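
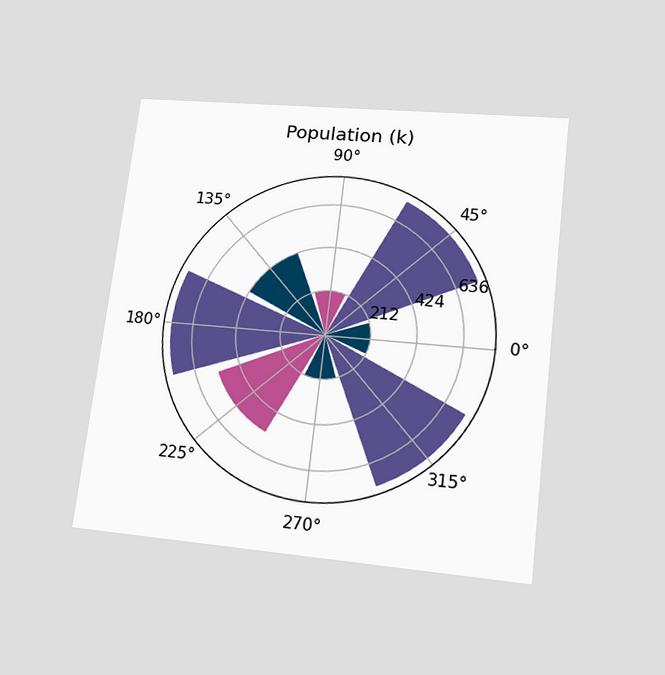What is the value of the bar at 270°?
The chart is tilted about 7° clockwise and viewed at a slight angle. The bar at 270° reaches 212k on the radial axis.

212k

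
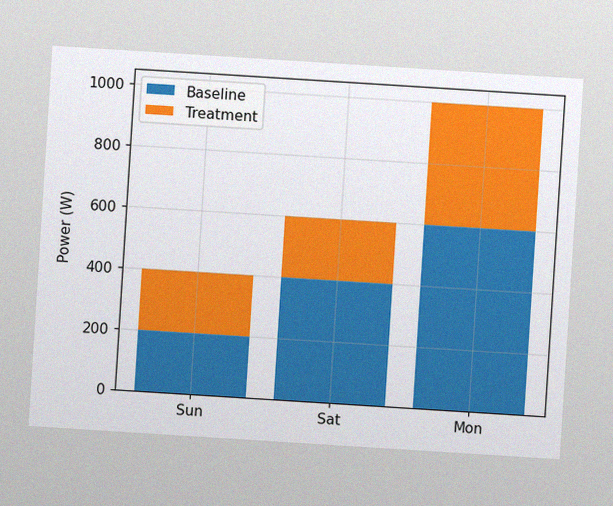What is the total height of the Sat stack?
The chart is tilted about 4° clockwise, with some photo noise. The Sat stack's top reaches 600W on the y-axis.

600W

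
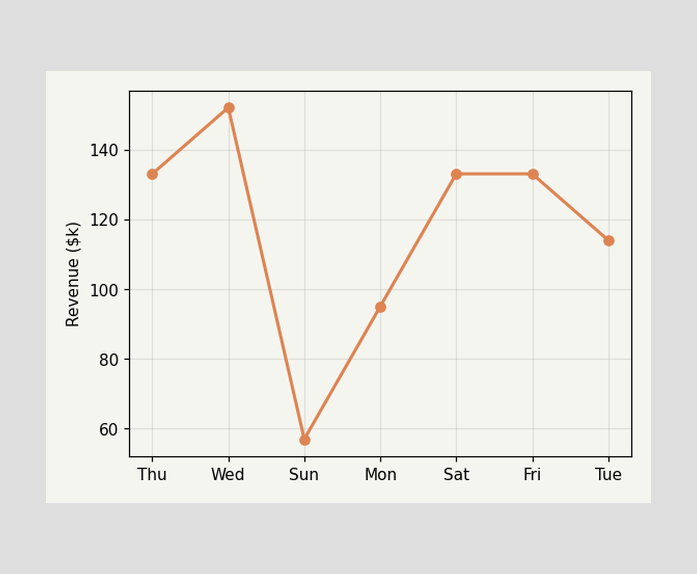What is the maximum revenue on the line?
$152k

The highest point is at Wed, and reading across to the y-axis gives $152k.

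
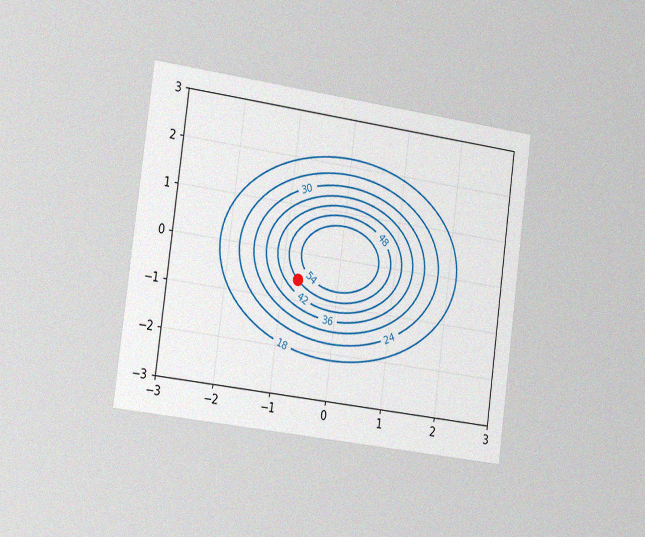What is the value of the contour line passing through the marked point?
The chart is tilted about 8° clockwise and viewed slightly from the left, with some photo noise. The marked point sits on the contour labelled 48.

48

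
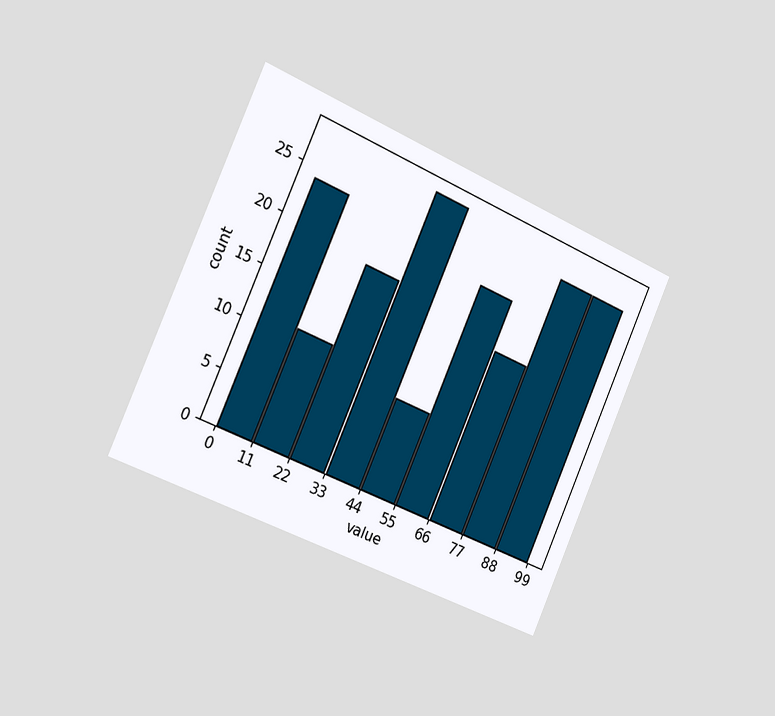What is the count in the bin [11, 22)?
The chart is tilted about 24° clockwise and viewed slightly from the left. The [11, 22) bin has height 11.

11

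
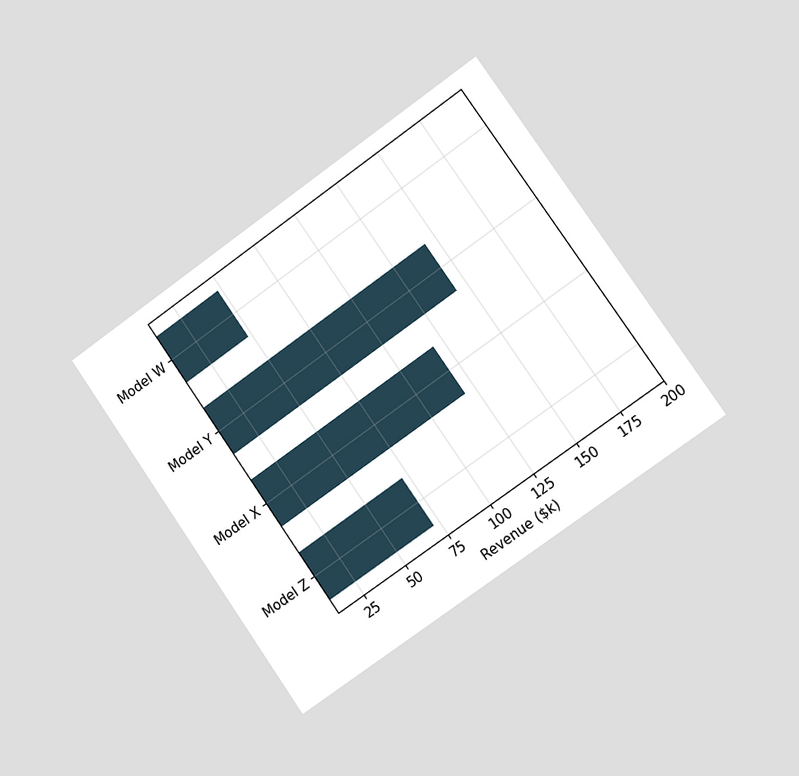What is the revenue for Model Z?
The chart is tilted about 35° counter-clockwise and viewed slightly from the right. Reading along the chart's x-axis, the Model Z bar reaches $72k.

$72k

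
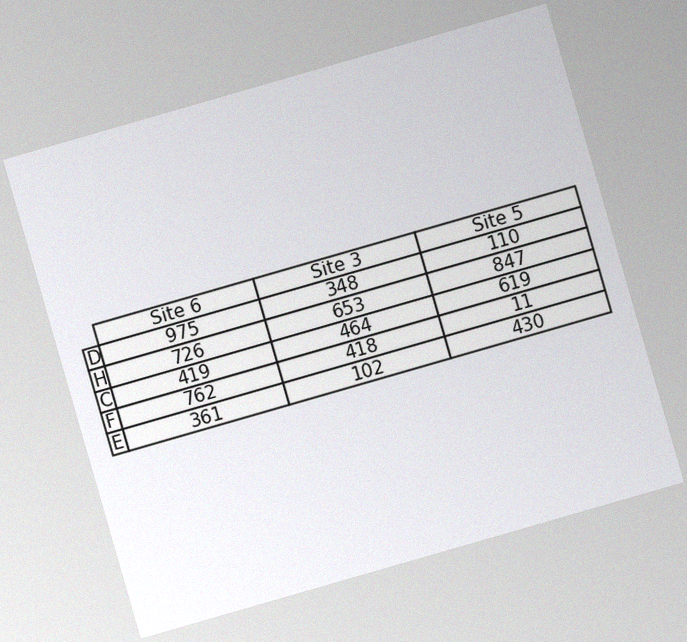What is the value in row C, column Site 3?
The chart is tilted about 16° counter-clockwise, with some photo noise. The (C, Site 3) cell reads 464.

464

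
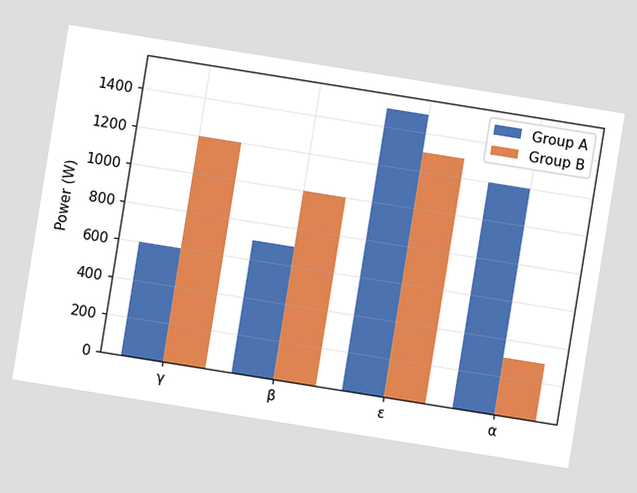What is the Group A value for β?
700W

The chart is tilted about 9° clockwise. The Group A bar at β reaches 700W on the y-axis.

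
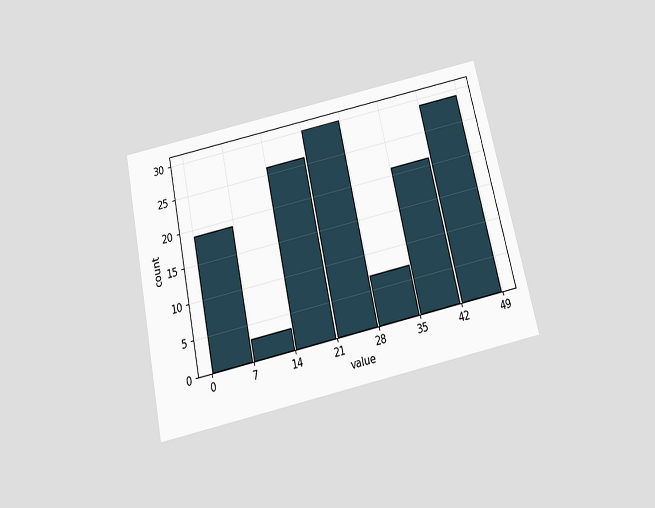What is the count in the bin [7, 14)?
The chart is tilted about 12° counter-clockwise and viewed slightly from below. The [7, 14) bin has height 3.

3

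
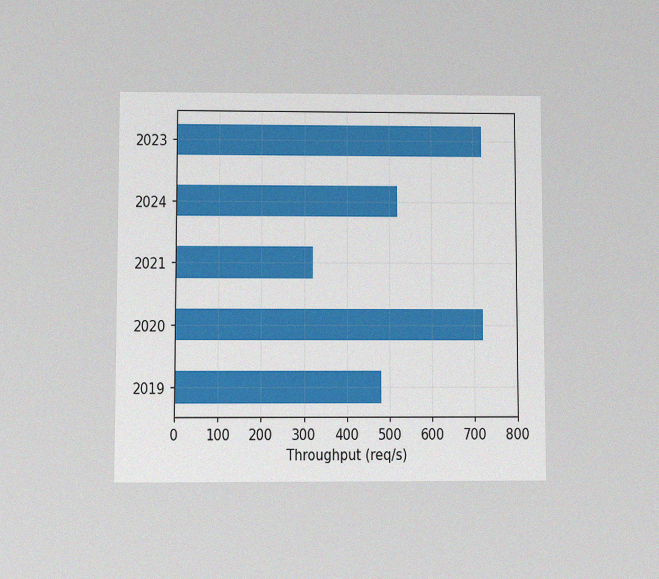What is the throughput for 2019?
480req/s

The chart is viewed at a slight angle, with some photo noise. Reading along the chart's x-axis, the 2019 bar reaches 480req/s.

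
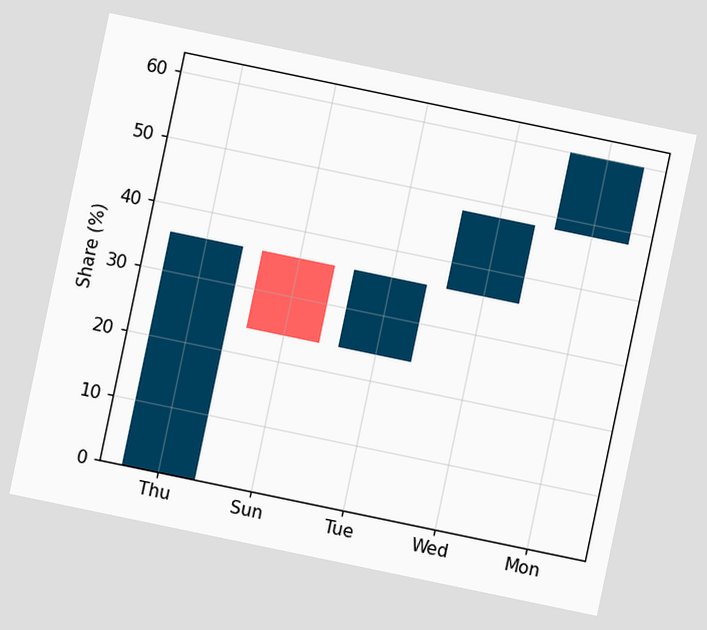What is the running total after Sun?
The chart is tilted about 12° clockwise. After Sun the running total reaches 24%.

24%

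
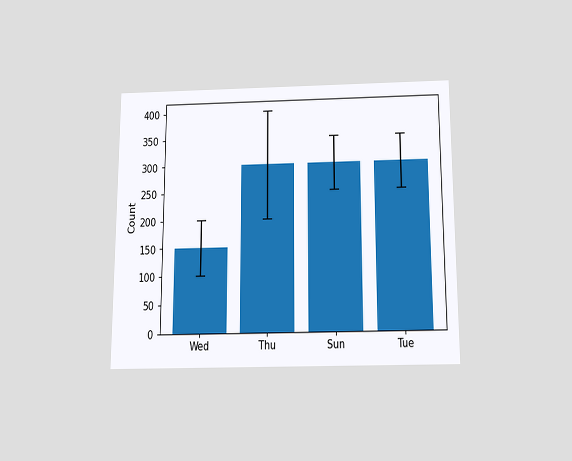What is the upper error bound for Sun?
The chart is viewed slightly from below. The Sun bar's upper whisker reaches 350.

350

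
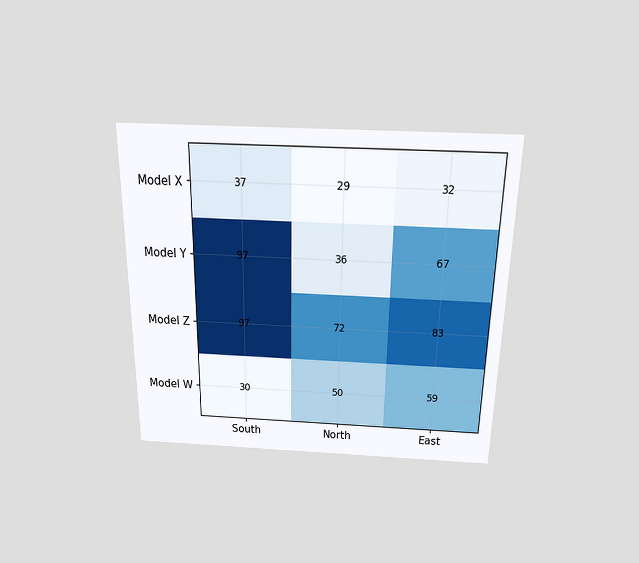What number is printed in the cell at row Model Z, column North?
72

The chart is viewed slightly from above. The (Model Z, North) cell reads 72.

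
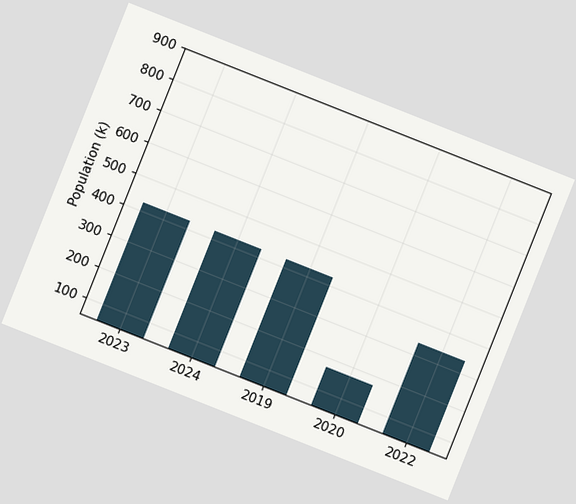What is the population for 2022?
340k

The chart is tilted about 22° clockwise. Reading along the chart's y-axis, the 2022 bar reaches 340k.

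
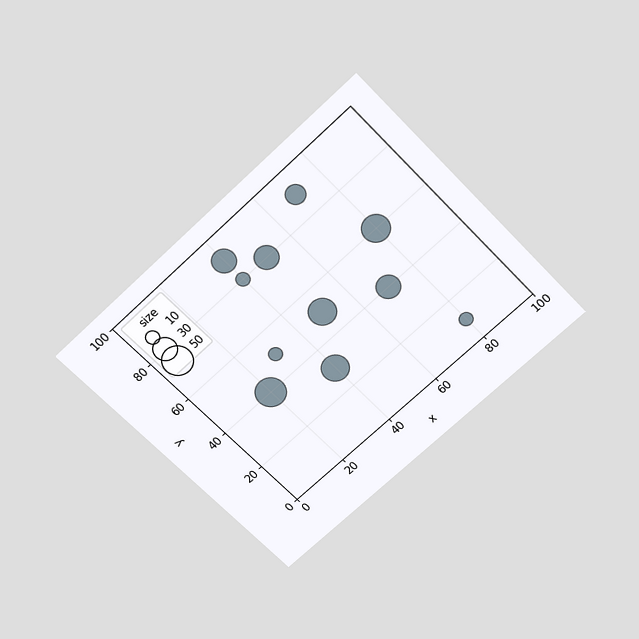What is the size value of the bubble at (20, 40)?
50

The chart is tilted about 44° counter-clockwise and viewed slightly from above. Matching the bubble at (20, 40) against the size legend gives 50.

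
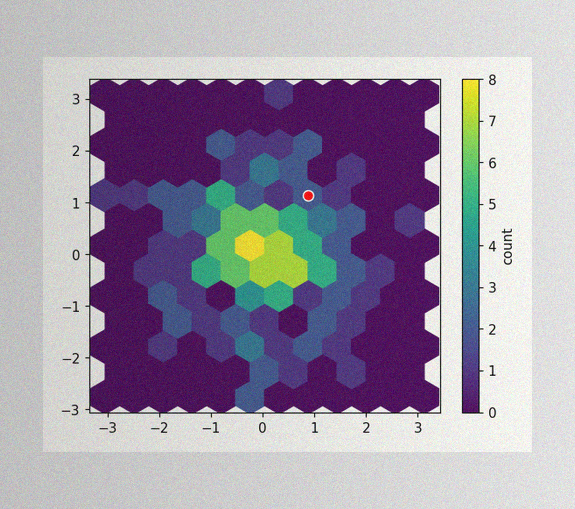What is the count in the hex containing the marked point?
2

The image has some photo noise and uneven lighting. The marked hex reads 2 on the colorbar.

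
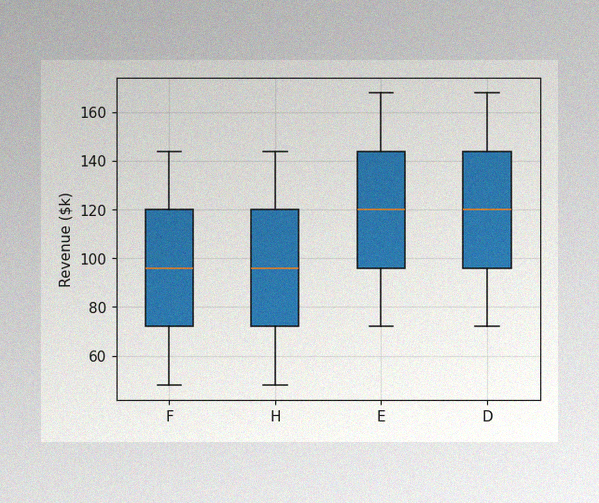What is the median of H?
$96k

The image has some photo noise and uneven lighting. The median line in the H box sits at $96k.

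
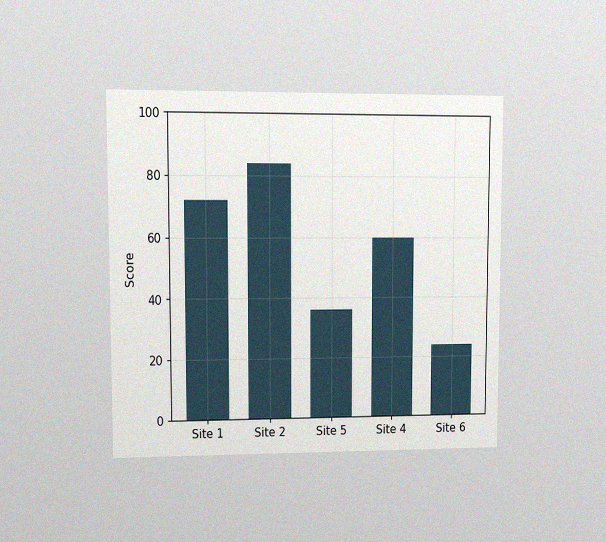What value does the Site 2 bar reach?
The chart is viewed at a slight angle, with some photo noise. Reading along the chart's y-axis, the Site 2 bar reaches 84.

84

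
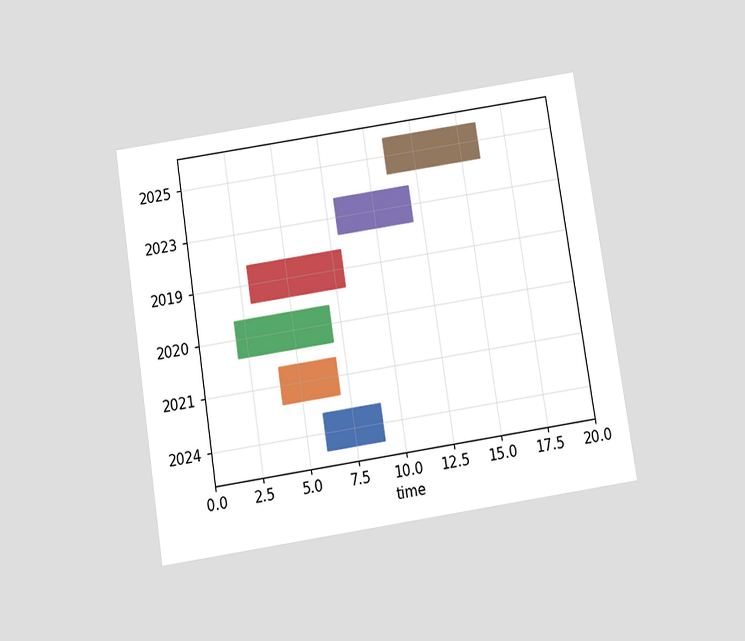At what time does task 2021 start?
4

The chart is tilted about 9° counter-clockwise and viewed slightly from below. The 2021 bar begins at t=4.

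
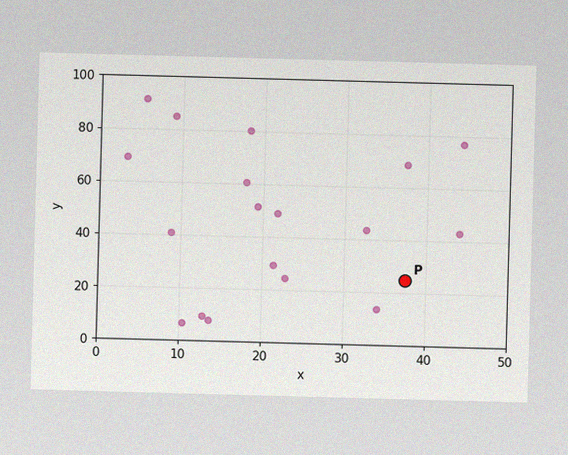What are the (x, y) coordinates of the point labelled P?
The image has some photo noise and uneven lighting. Following the gridlines from P to each axis, P sits at (37.5, 25).

(37.5, 25)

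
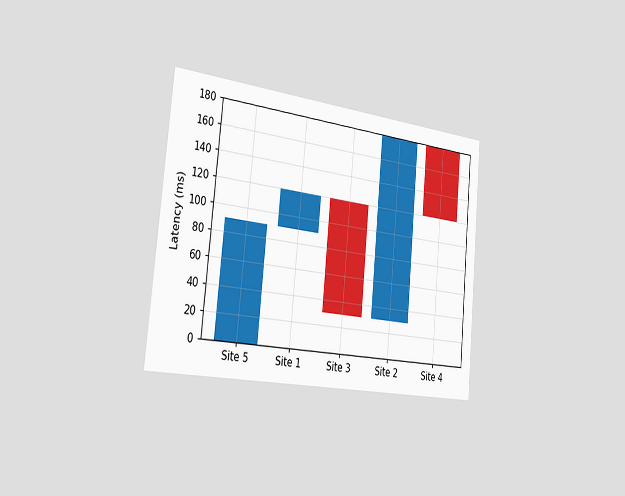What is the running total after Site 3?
The chart is tilted about 5° clockwise and viewed slightly from the left. After Site 3 the running total reaches 30ms.

30ms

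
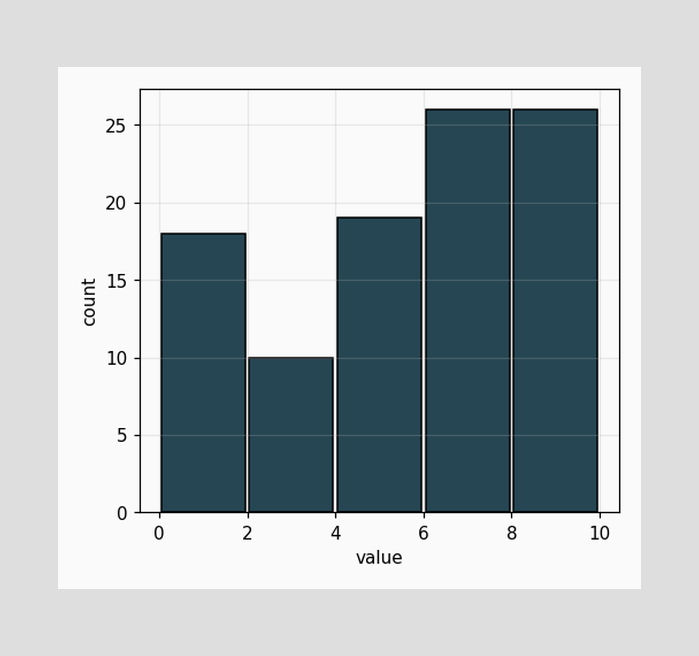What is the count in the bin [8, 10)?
The [8, 10) bin has height 26.

26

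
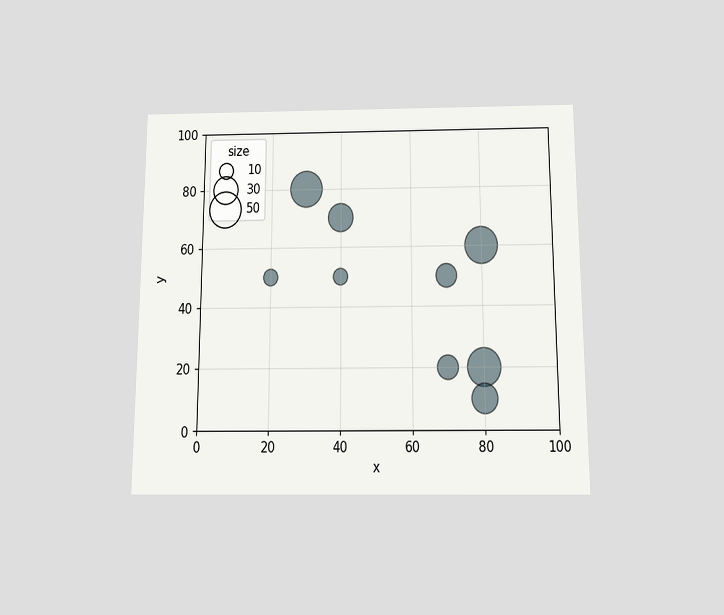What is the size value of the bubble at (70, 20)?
The chart is viewed slightly from below. Matching the bubble at (70, 20) against the size legend gives 20.

20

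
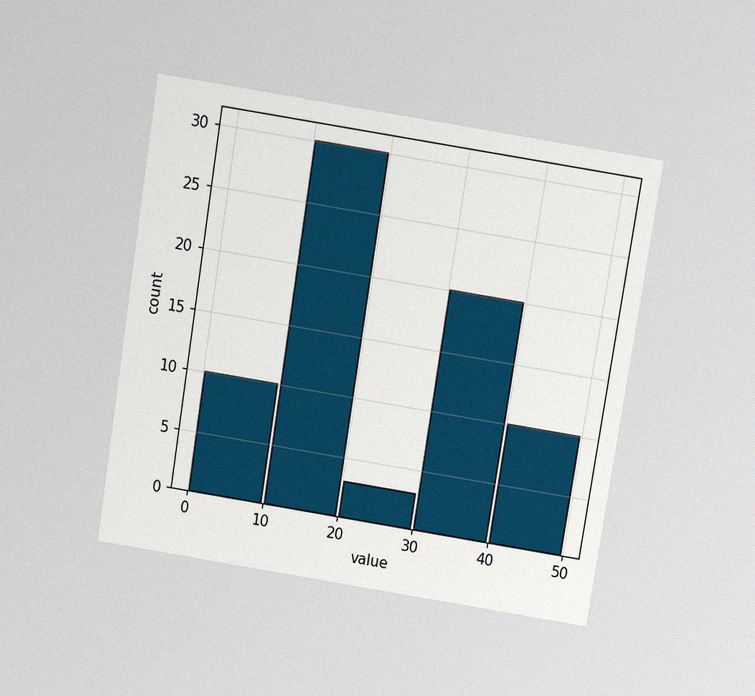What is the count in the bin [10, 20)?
The chart is tilted about 9° clockwise and viewed at a slight angle, with some photo noise. The [10, 20) bin has height 30.

30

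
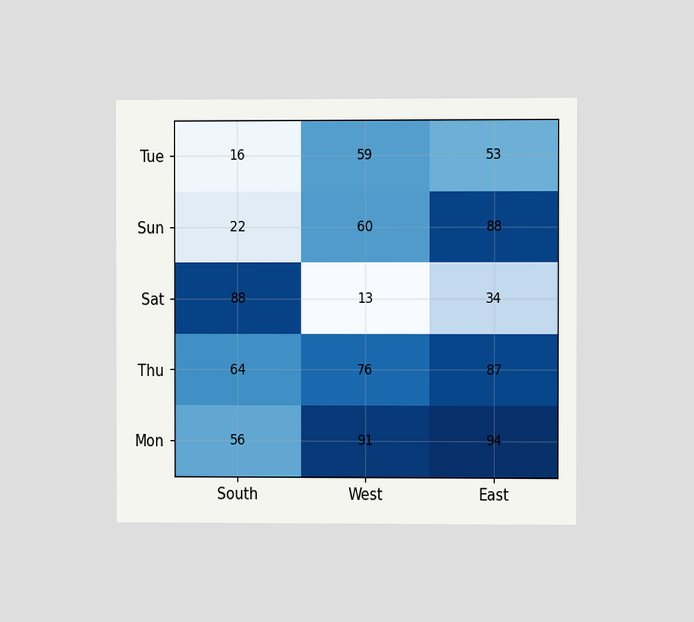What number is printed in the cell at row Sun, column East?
The chart is viewed at a slight angle. The (Sun, East) cell reads 88.

88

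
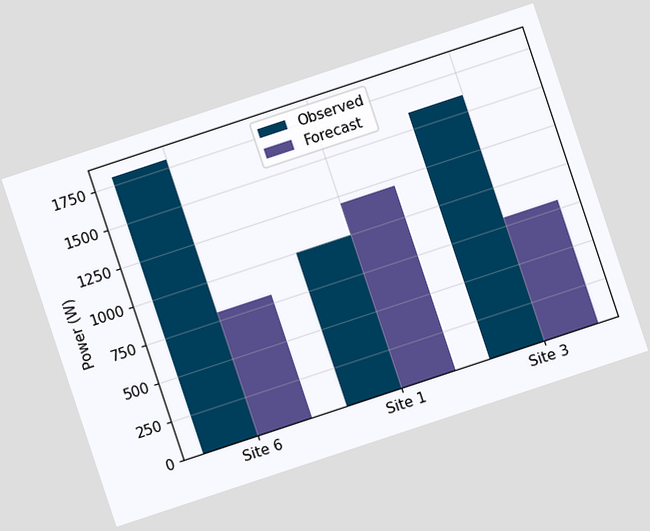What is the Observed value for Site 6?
The chart is tilted about 18° counter-clockwise. The Observed bar at Site 6 reaches 1800W on the y-axis.

1800W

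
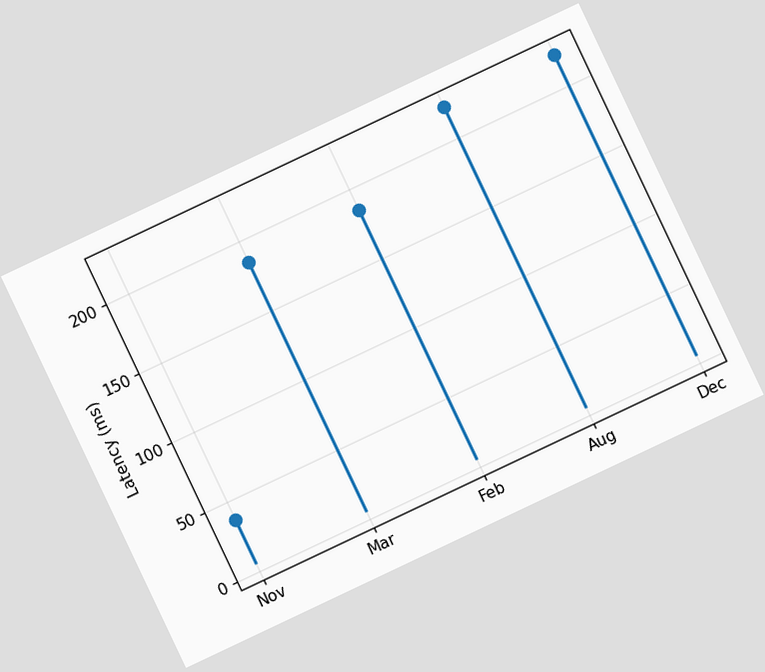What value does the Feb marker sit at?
The chart is tilted about 25° counter-clockwise. The Feb marker sits at 185ms.

185ms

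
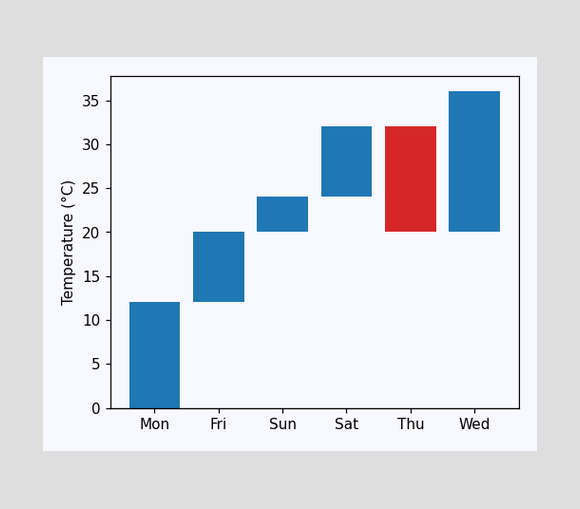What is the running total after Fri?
After Fri the running total reaches 20°C.

20°C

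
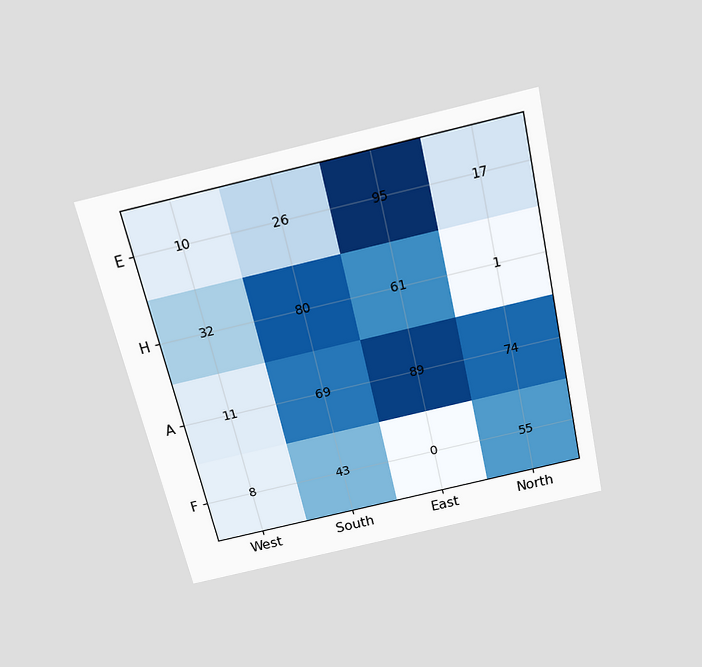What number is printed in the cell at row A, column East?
89

The chart is tilted about 13° counter-clockwise and viewed slightly from above. The (A, East) cell reads 89.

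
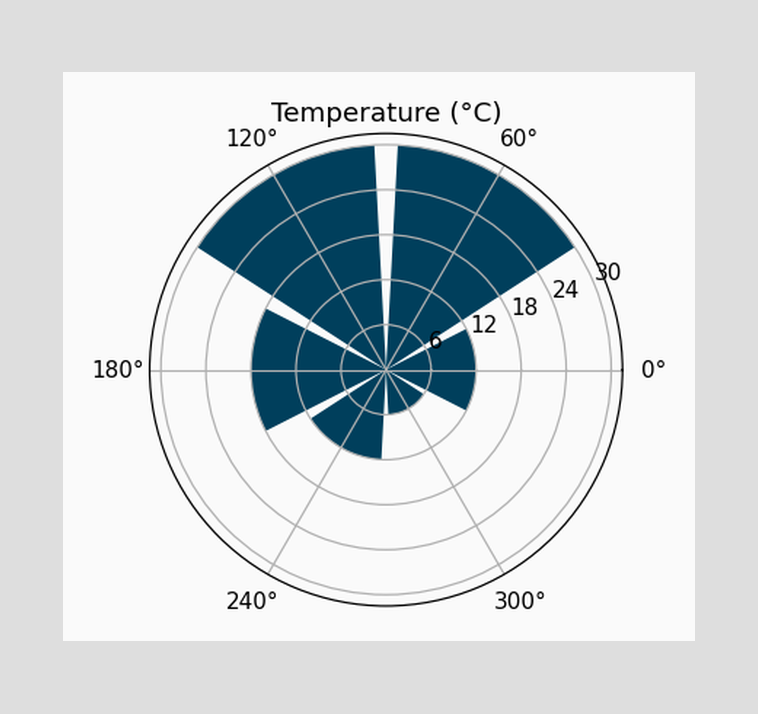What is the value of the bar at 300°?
6°C

The bar at 300° reaches 6°C on the radial axis.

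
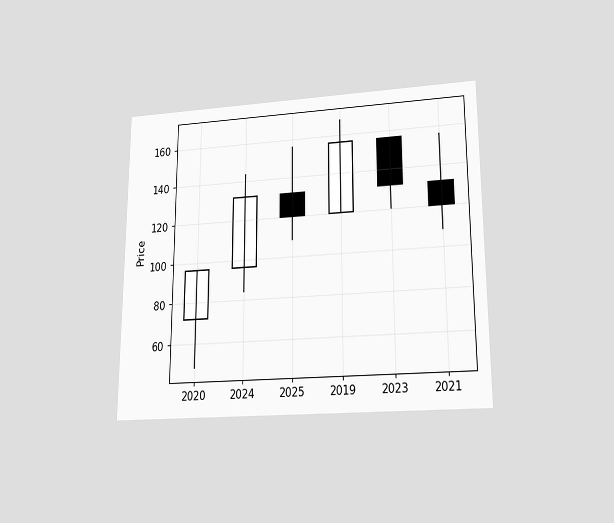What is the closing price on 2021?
120

The chart is viewed slightly from below. The 2021 candle closes at 120.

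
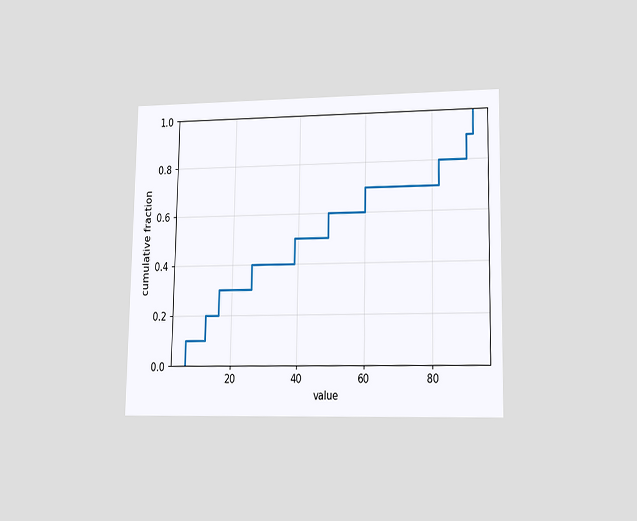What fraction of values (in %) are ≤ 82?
80%

The chart is viewed at a slight angle. At x=82 the ECDF step is at 80%.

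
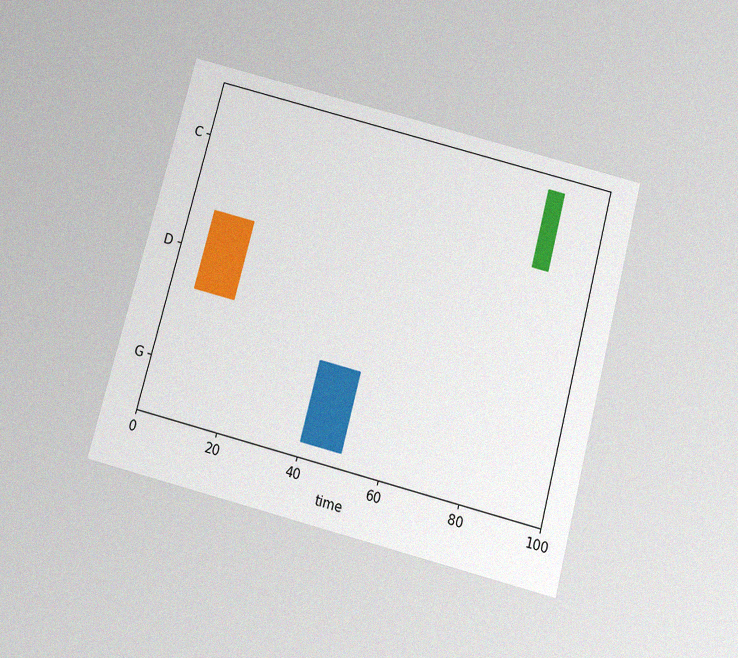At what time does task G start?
The chart is tilted about 15° clockwise and viewed slightly from below, with some photo noise. The G bar begins at t=40.

40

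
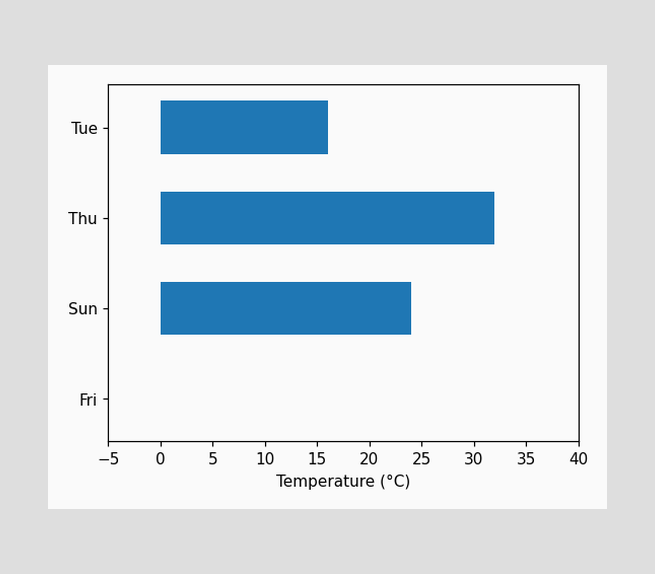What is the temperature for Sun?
24°C

Reading along the chart's x-axis, the Sun bar reaches 24°C.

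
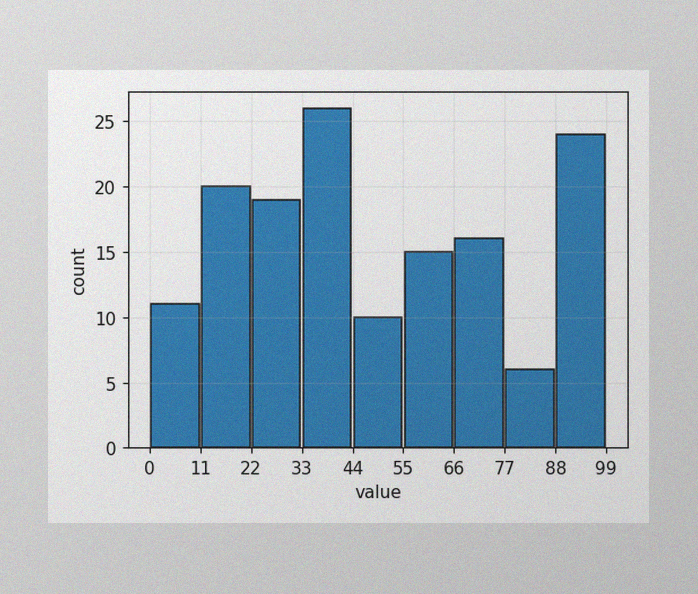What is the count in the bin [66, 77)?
16

The image has some photo noise and uneven lighting. The [66, 77) bin has height 16.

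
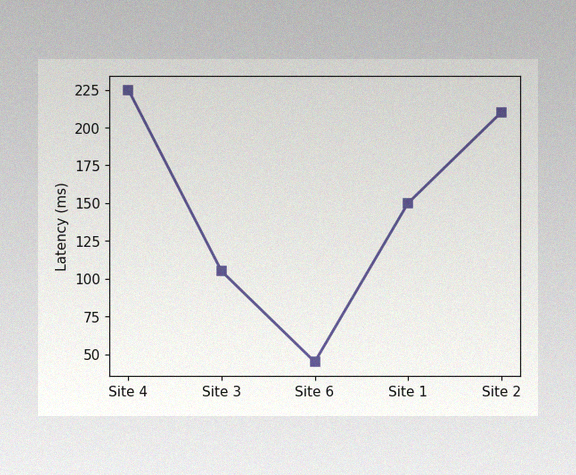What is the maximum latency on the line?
225ms

The image has some photo noise and uneven lighting. The highest point is at Site 4, and reading across to the y-axis gives 225ms.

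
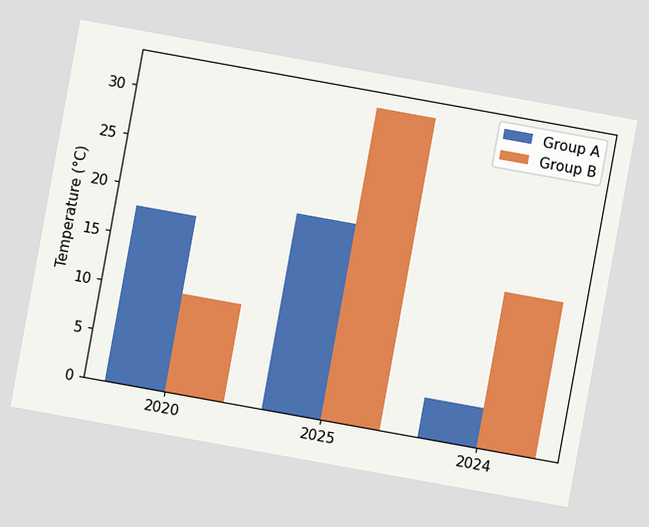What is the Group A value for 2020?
18°C

The chart is tilted about 10° clockwise. The Group A bar at 2020 reaches 18°C on the y-axis.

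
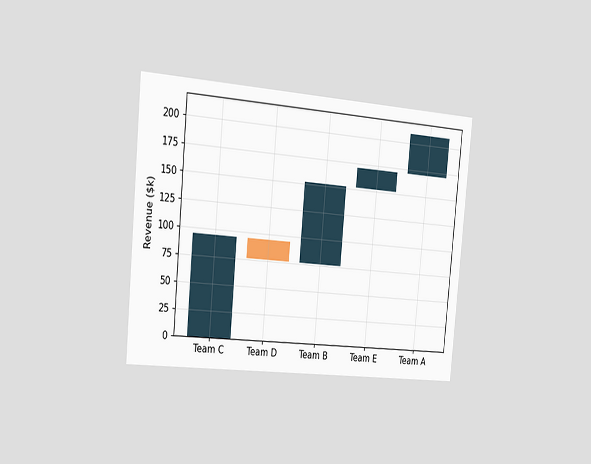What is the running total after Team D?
$76k

The chart is tilted about 5° clockwise and viewed slightly from the left. After Team D the running total reaches $76k.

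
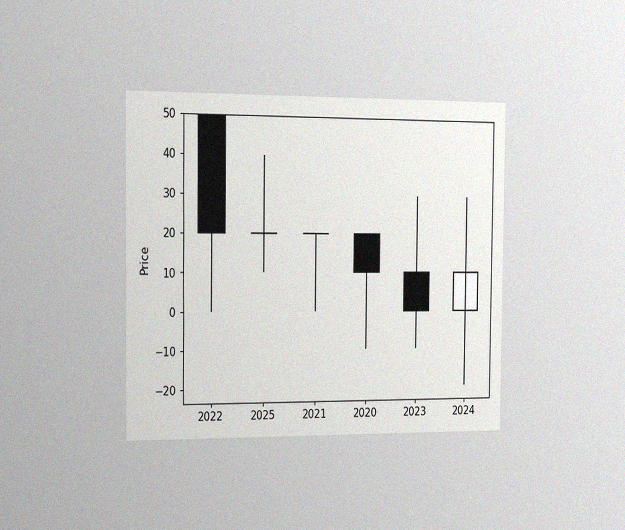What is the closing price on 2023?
The chart is viewed slightly from the left, with some photo noise. The 2023 candle closes at 0.

0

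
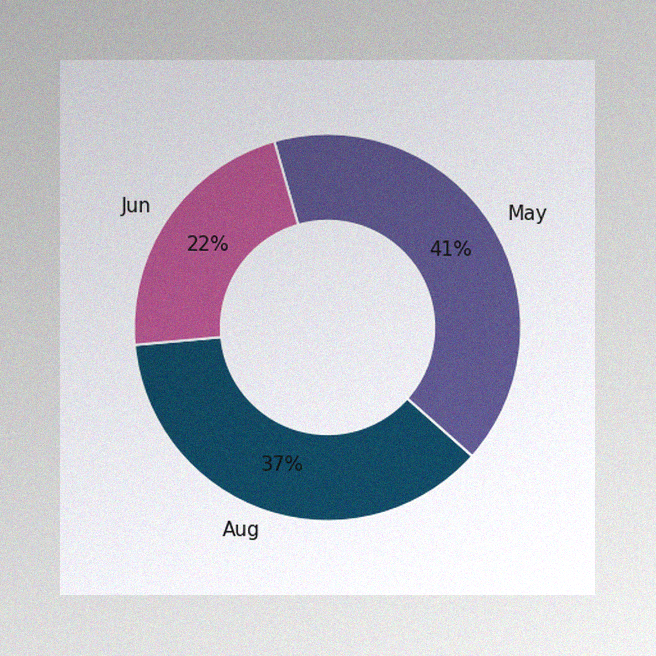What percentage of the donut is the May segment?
The image has some photo noise and uneven lighting. The May segment takes up 41% of the ring.

41%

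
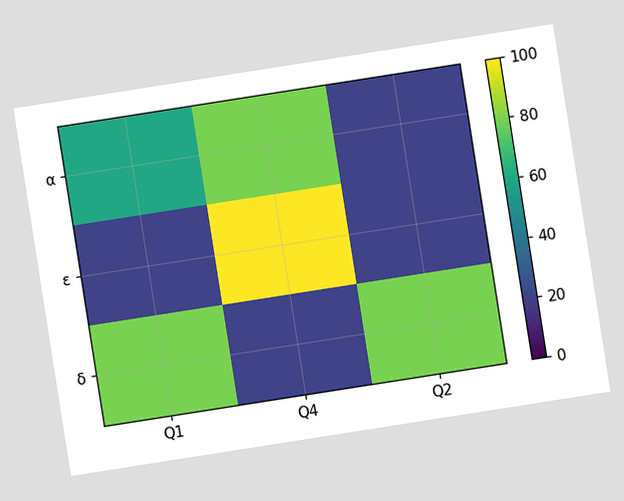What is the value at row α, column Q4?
80

The chart is tilted about 9° counter-clockwise. Matching cell (α, Q4) against the colorbar gives 80.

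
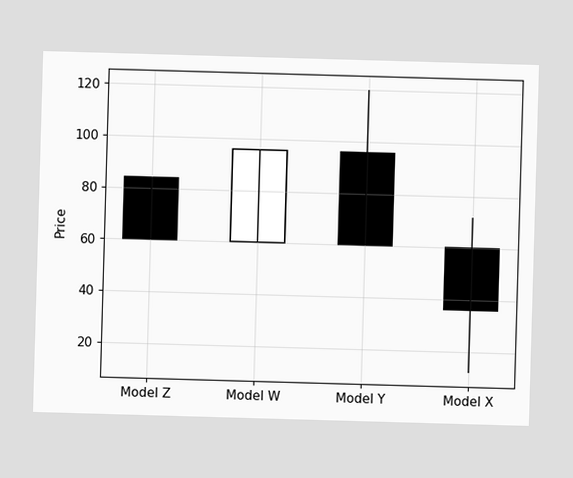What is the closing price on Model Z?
The Model Z candle closes at 60.

60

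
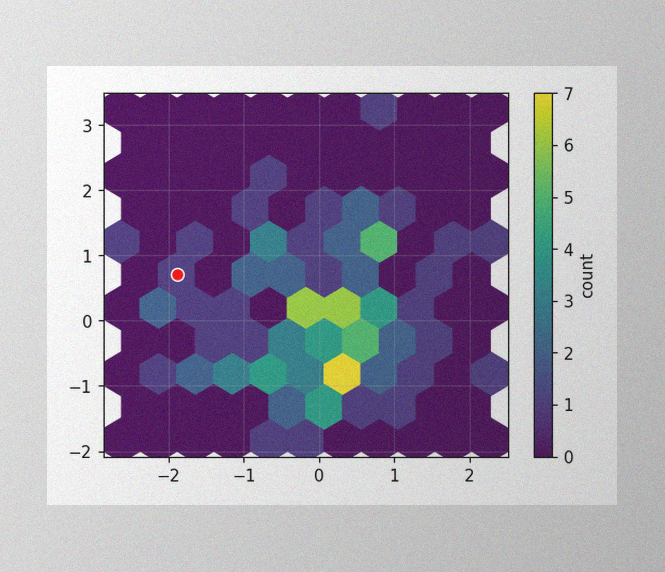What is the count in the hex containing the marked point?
The image has some photo noise and uneven lighting. The marked hex reads 1 on the colorbar.

1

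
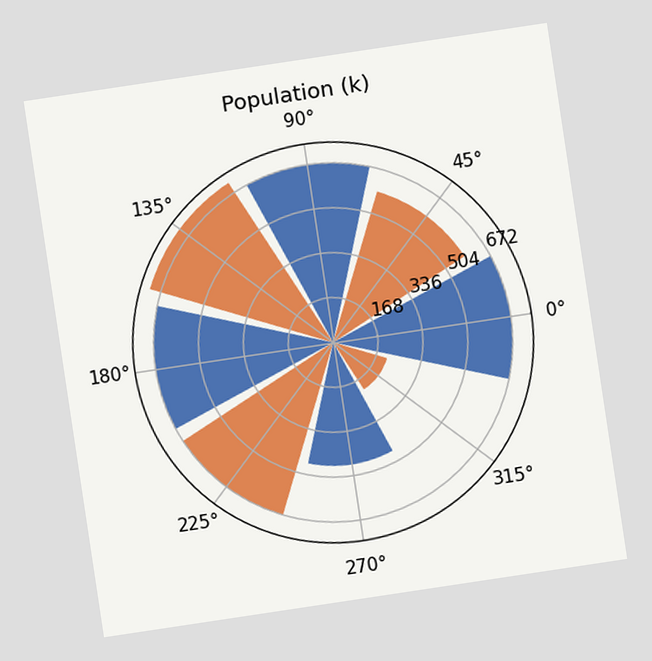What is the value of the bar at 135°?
714k

The chart is tilted about 9° counter-clockwise. The bar at 135° reaches 714k on the radial axis.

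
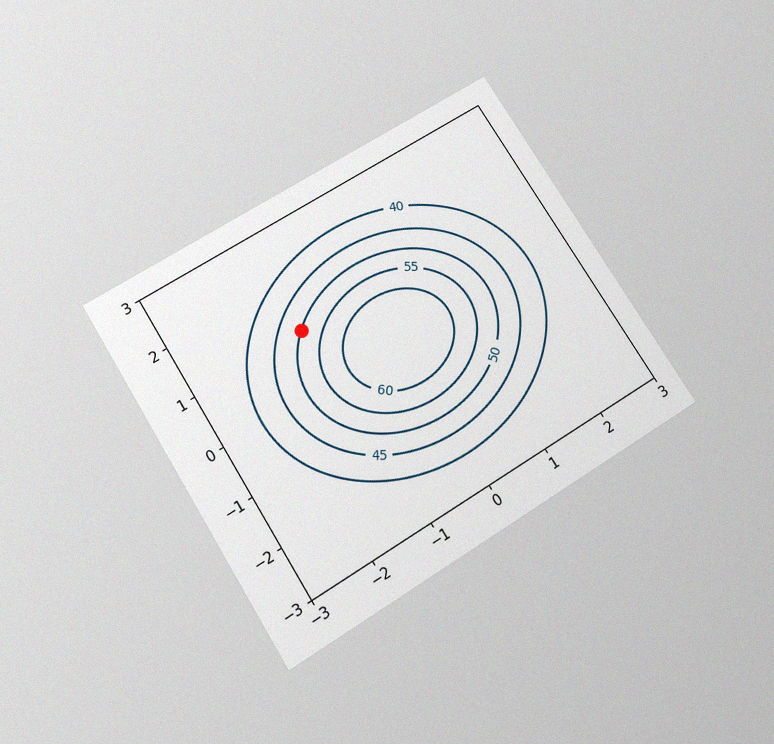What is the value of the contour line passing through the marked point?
The chart is tilted about 32° counter-clockwise and viewed slightly from below, with some photo noise. The marked point sits on the contour labelled 50.

50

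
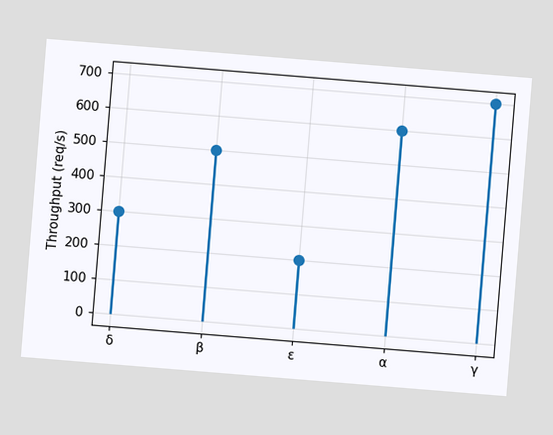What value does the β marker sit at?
The chart is tilted about 5° clockwise. The β marker sits at 500req/s.

500req/s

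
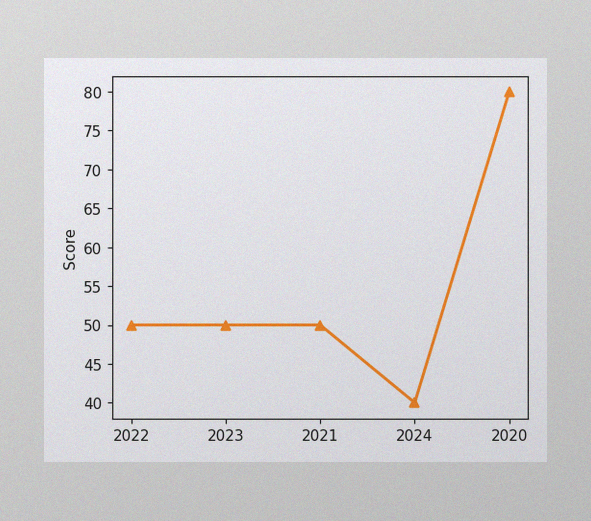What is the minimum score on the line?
40

The image has some photo noise and uneven lighting. The lowest point is at 2024, and reading across to the y-axis gives 40.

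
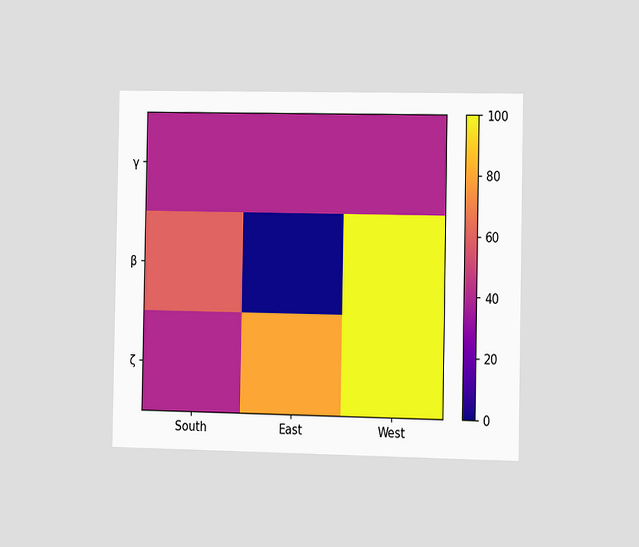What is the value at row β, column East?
0

The chart is viewed at a slight angle. Matching cell (β, East) against the colorbar gives 0.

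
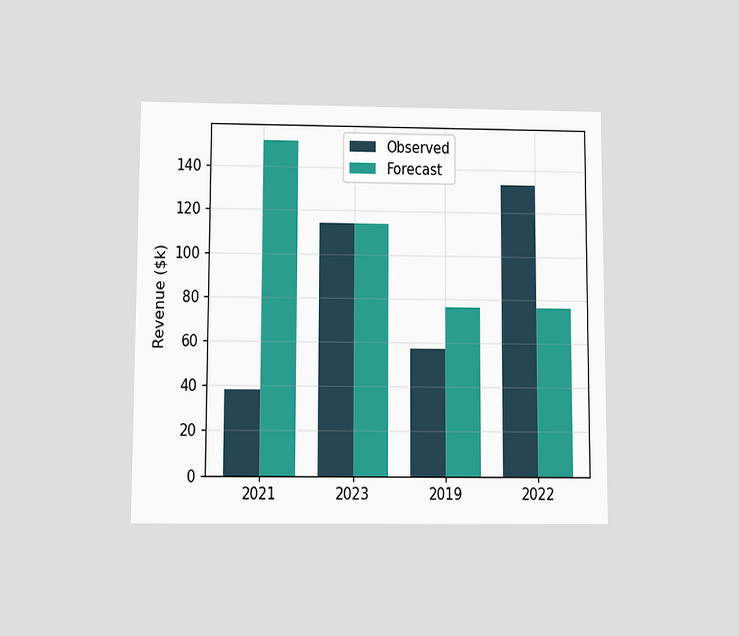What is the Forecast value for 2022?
The chart is viewed slightly from below. The Forecast bar at 2022 reaches $76k on the y-axis.

$76k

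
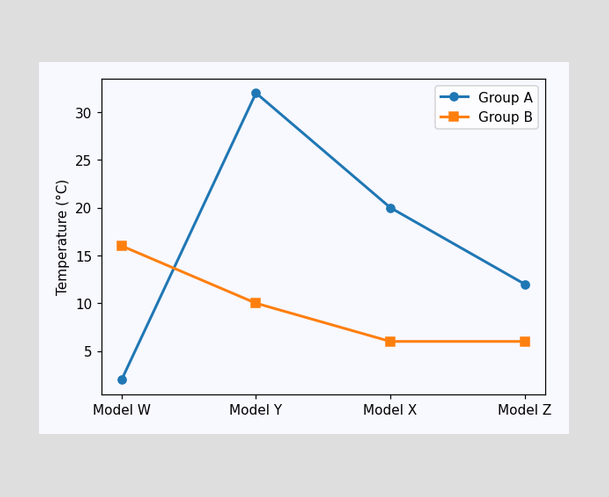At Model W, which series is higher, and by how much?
Group B, by 14°C

At Model W, Group B sits above the other line by 14°C.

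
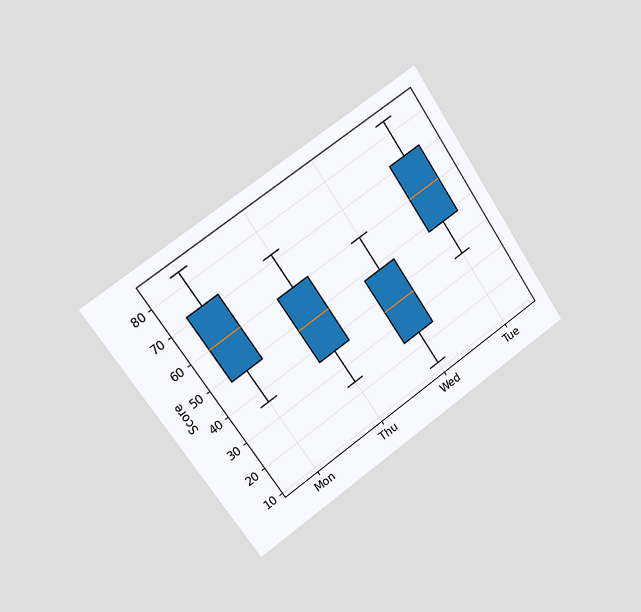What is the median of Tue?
The chart is tilted about 34° counter-clockwise and viewed slightly from the left. The median line in the Tue box sits at 60.

60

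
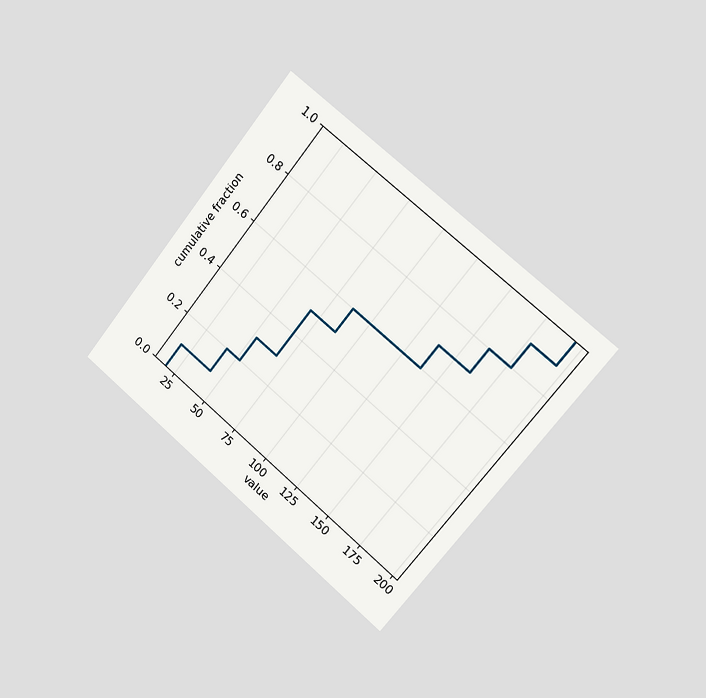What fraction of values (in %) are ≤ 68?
50%

The chart is tilted about 39° clockwise and viewed slightly from the right. At x=68 the ECDF step is at 50%.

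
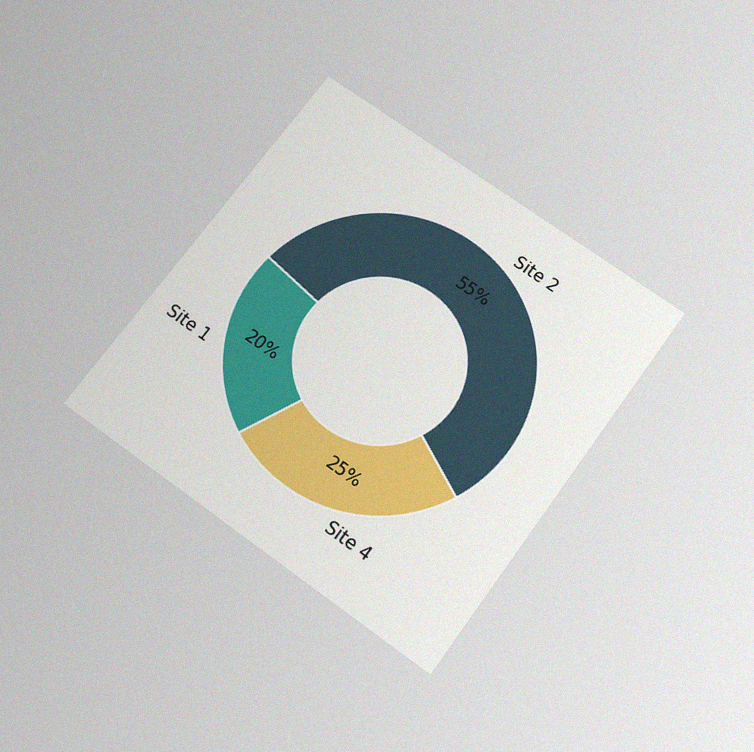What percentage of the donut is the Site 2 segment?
55%

The chart is tilted about 36° clockwise and viewed slightly from below, with some photo noise. The Site 2 segment takes up 55% of the ring.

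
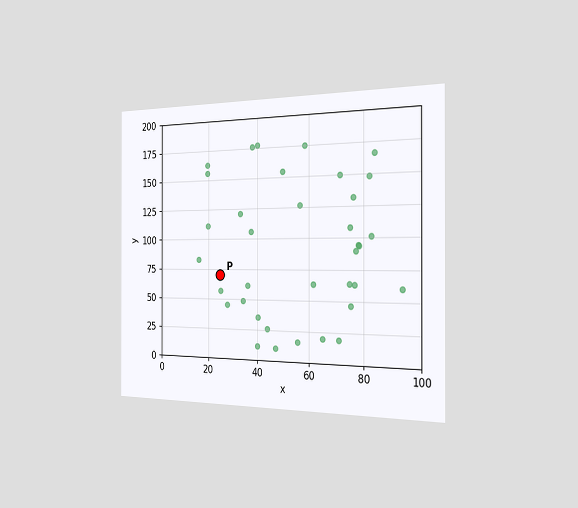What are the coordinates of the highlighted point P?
The chart is viewed slightly from the right. Following the gridlines from P to each axis, P sits at (25, 70).

(25, 70)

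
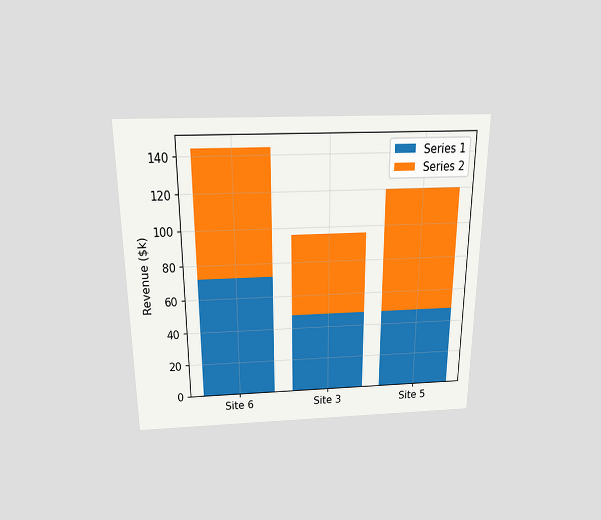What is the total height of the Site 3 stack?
$96k

The chart is viewed slightly from above. The Site 3 stack's top reaches $96k on the y-axis.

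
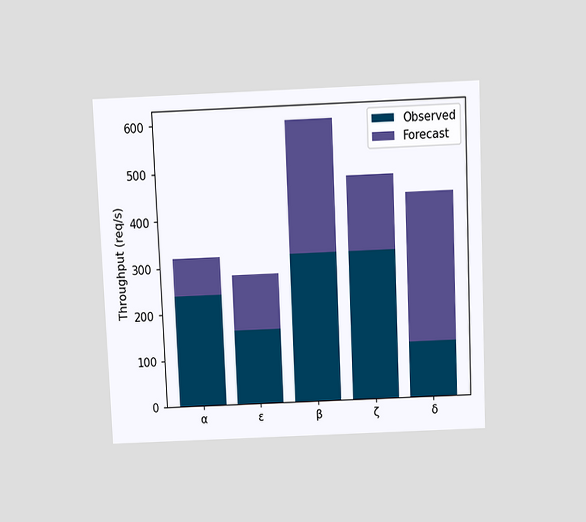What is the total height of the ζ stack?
The chart is tilted about 2° counter-clockwise and viewed slightly from above. The ζ stack's top reaches 480req/s on the y-axis.

480req/s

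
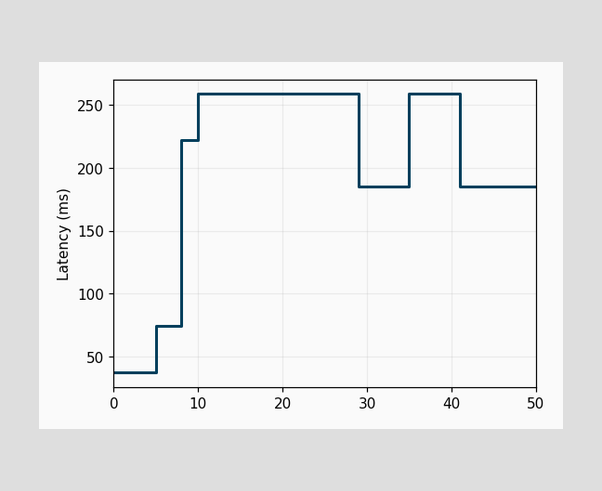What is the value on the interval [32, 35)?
185ms

On [32, 35) the step sits at 185ms.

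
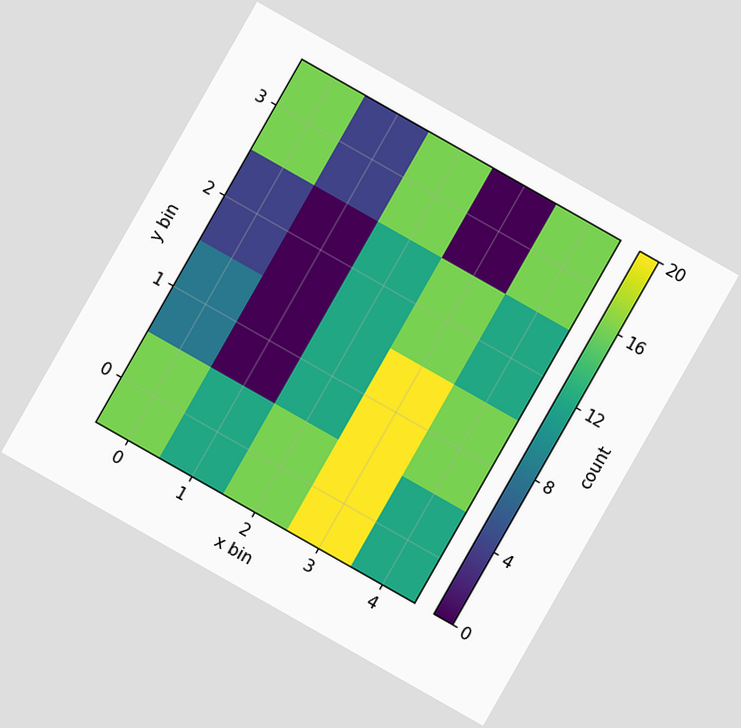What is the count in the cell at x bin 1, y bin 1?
0

The chart is tilted about 30° clockwise. Matching the cell (1, 1) against the colorbar gives 0.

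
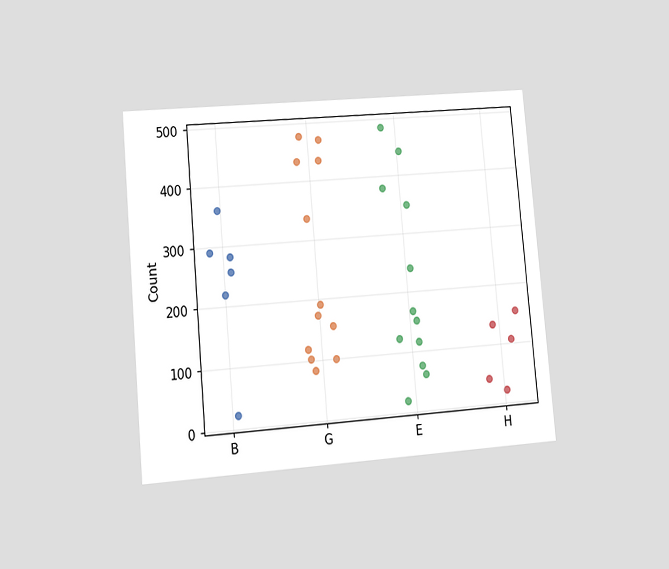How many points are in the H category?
The chart is tilted about 5° counter-clockwise and viewed at a slight angle. Counting the markers in the H column gives 5.

5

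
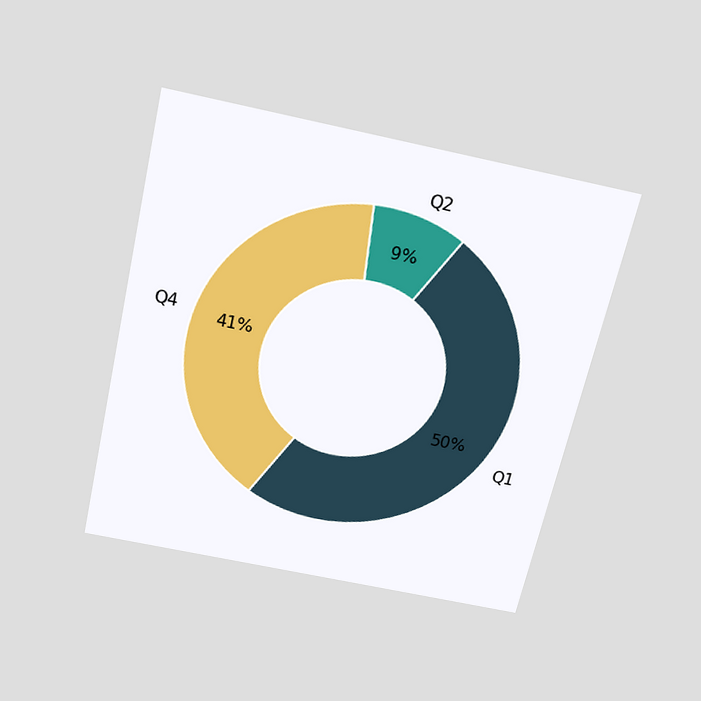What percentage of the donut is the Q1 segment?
50%

The chart is tilted about 13° clockwise and viewed slightly from above. The Q1 segment takes up 50% of the ring.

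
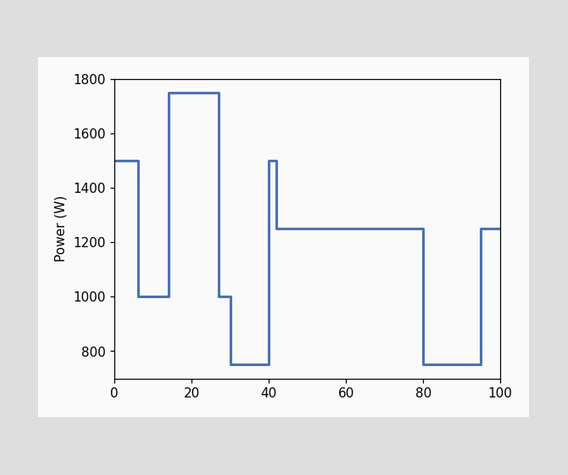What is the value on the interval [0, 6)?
1500W

On [0, 6) the step sits at 1500W.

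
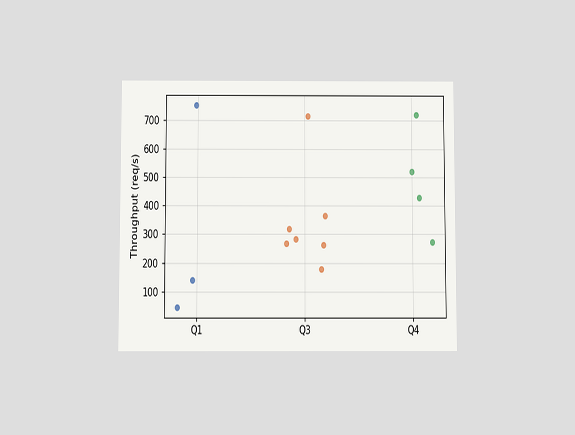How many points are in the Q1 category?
The chart is viewed slightly from below. Counting the markers in the Q1 column gives 3.

3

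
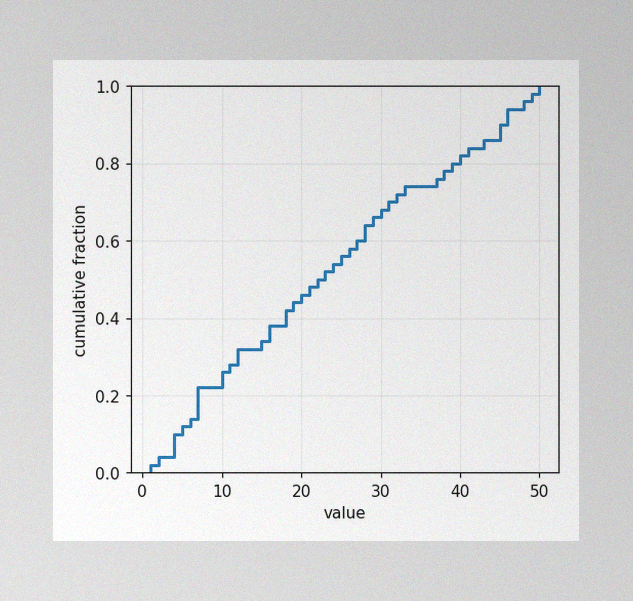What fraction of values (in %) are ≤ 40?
82%

The image has some photo noise and uneven lighting. At x=40 the ECDF step is at 82%.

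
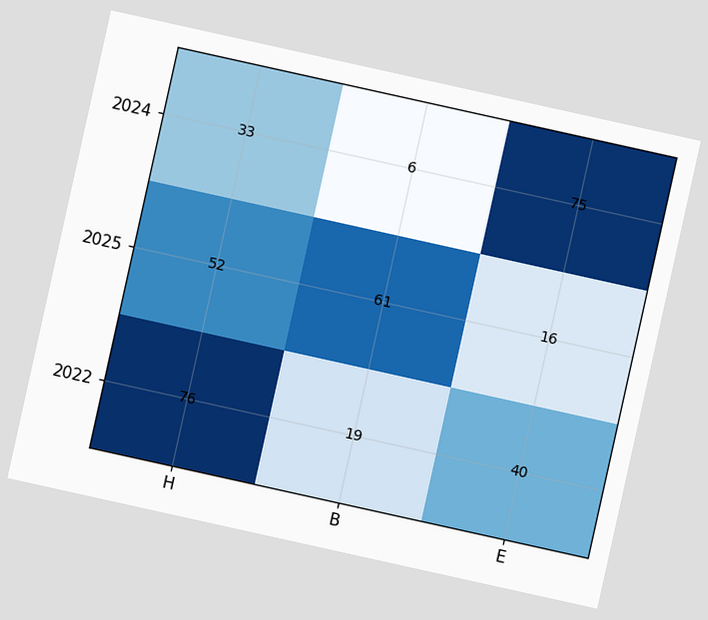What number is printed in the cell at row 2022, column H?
The chart is tilted about 12° clockwise. The (2022, H) cell reads 76.

76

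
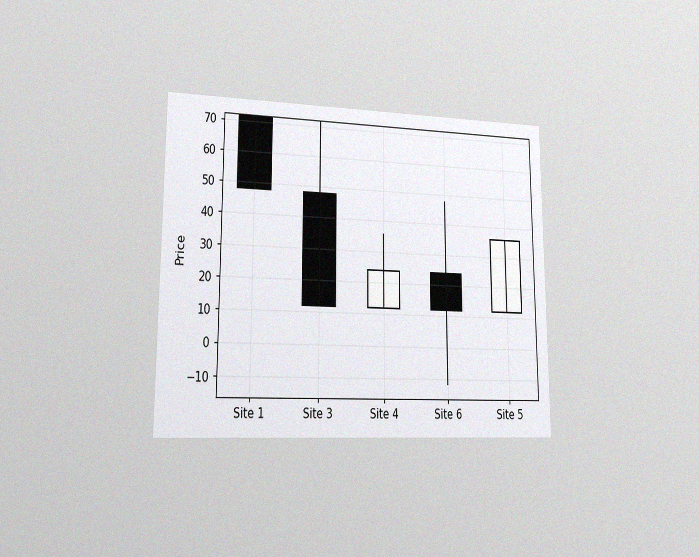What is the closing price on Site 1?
The chart is viewed slightly from the left, with some photo noise. The Site 1 candle closes at 48.

48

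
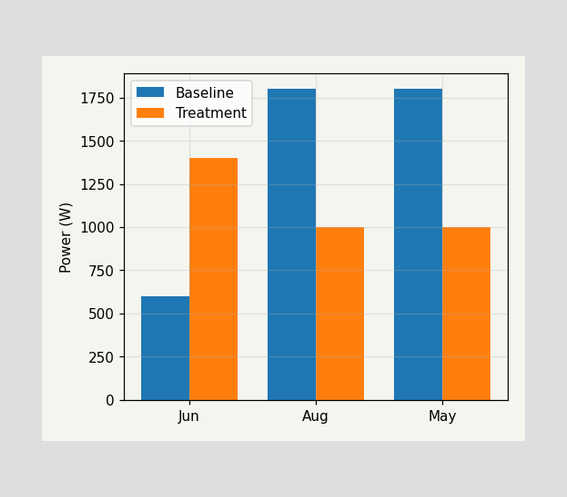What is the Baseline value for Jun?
600W

The Baseline bar at Jun reaches 600W on the y-axis.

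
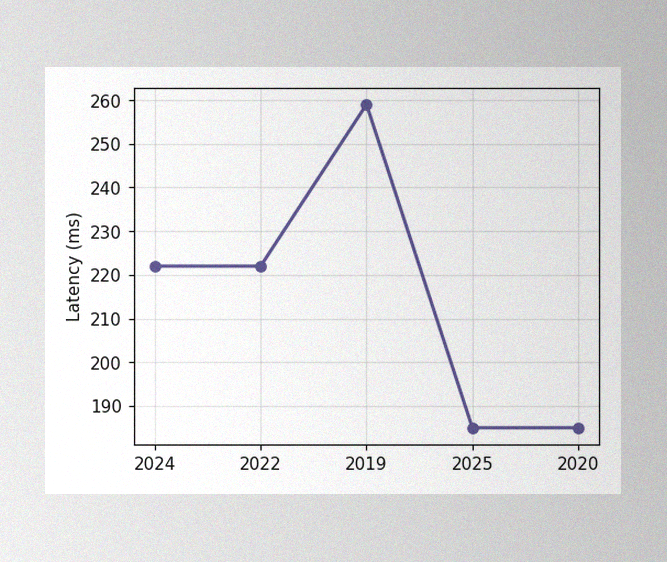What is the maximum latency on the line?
The image has some photo noise and uneven lighting. The highest point is at 2019, and reading across to the y-axis gives 259ms.

259ms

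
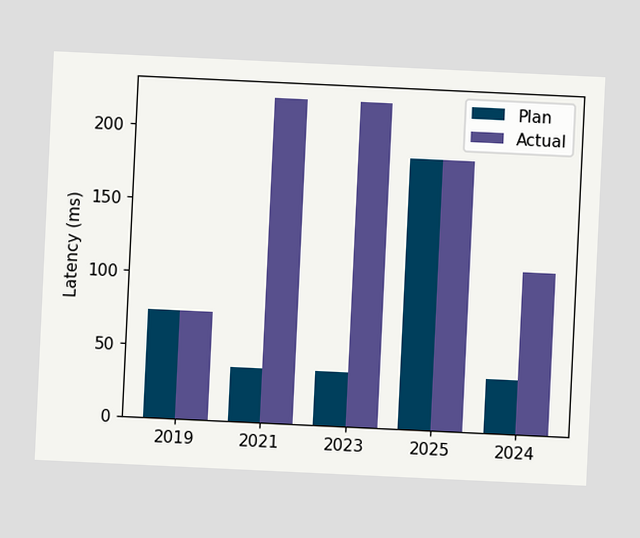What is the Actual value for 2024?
111ms

The chart is tilted about 3° clockwise. The Actual bar at 2024 reaches 111ms on the y-axis.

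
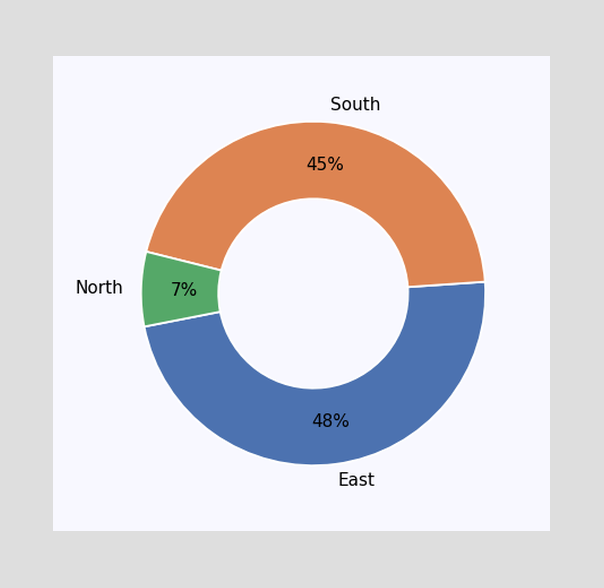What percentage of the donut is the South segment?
45%

The South segment takes up 45% of the ring.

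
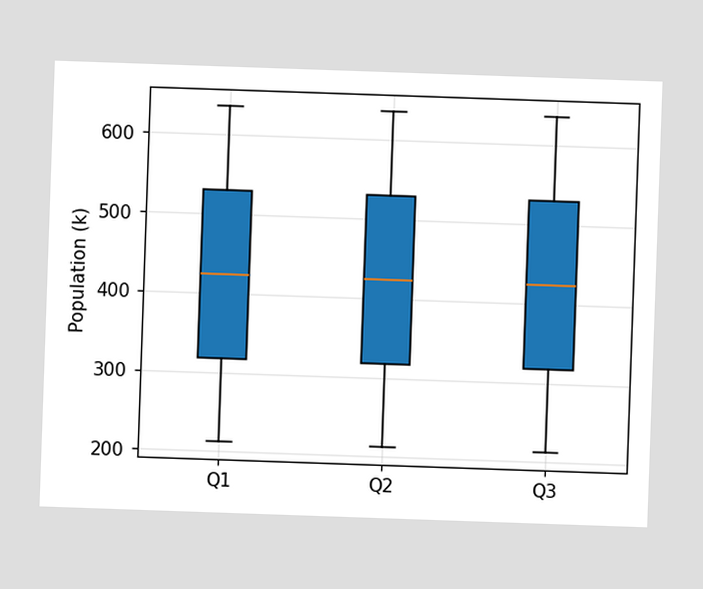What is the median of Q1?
424k

The median line in the Q1 box sits at 424k.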